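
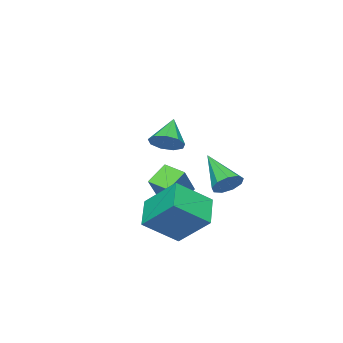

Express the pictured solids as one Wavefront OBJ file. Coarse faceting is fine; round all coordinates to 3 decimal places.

v 3.327 2.102 2.71
v 3.906 1.896 3.222
v 2.293 1.678 3.71
v 3.766 2.42 3.299
v 3.42 2.794 3.1
v 3.031 2.845 2.718
v 2.781 2.548 2.333
v 2.786 2.042 2.124
v 3.045 1.564 2.19
v 3.436 1.338 2.498
v 3.776 1.469 2.906
v -0.837 2.23 -0.966
v -0.136 2.184 -0.625
v -1.523 0.59 0.226
v -0.452 2.516 -0.351
v -0.947 2.713 -0.364
v -1.391 2.685 -0.659
v -1.575 2.443 -1.098
v -1.414 2.102 -1.475
v -0.983 1.82 -1.614
v -0.483 1.73 -1.449
v -0.149 1.874 -1.059
v -1.995 -2.57 -3.38
v -3.042 -2.427 -2.589
v -2.018 -1.434 -3.616
v -3.065 -1.291 -2.824
v -0.795 -2.229 -1.856
v -1.842 -2.086 -1.064
v -0.818 -1.093 -2.091
v -1.865 -0.95 -1.3
v 0.675 0.808 -2.89
v 0.477 2.39 -1.434
v 1.939 1.659 -3.643
v 1.741 3.242 -2.186
v 2.039 -0.142 -1.674
v 1.841 1.441 -0.217
v 3.303 0.71 -2.426
v 3.105 2.292 -0.97
f 2 1 4
f 2 4 3
f 4 1 5
f 4 5 3
f 5 1 6
f 5 6 3
f 6 1 7
f 6 7 3
f 7 1 8
f 7 8 3
f 8 1 9
f 8 9 3
f 9 1 10
f 9 10 3
f 10 1 11
f 10 11 3
f 11 1 2
f 11 2 3
f 13 12 15
f 13 15 14
f 15 12 16
f 15 16 14
f 16 12 17
f 16 17 14
f 17 12 18
f 17 18 14
f 18 12 19
f 18 19 14
f 19 12 20
f 19 20 14
f 20 12 21
f 20 21 14
f 21 12 22
f 21 22 14
f 22 12 13
f 22 13 14
f 24 26 23
f 27 24 23
f 23 26 25
f 25 27 23
f 24 30 26
f 28 24 27
f 28 30 24
f 26 30 25
f 29 27 25
f 25 30 29
f 29 28 27
f 30 28 29
f 32 34 31
f 35 32 31
f 31 34 33
f 33 35 31
f 32 38 34
f 36 32 35
f 36 38 32
f 34 38 33
f 37 35 33
f 33 38 37
f 37 36 35
f 38 36 37



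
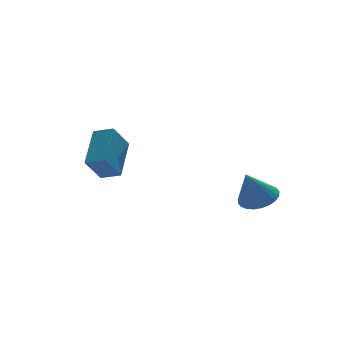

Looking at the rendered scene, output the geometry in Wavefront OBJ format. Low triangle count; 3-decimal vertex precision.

v 2.29 -2.537 -0.594
v 2.997 -2.192 -0.246
v 1.65 -2.663 0.834
v 2.813 -1.918 -0.305
v 2.549 -1.738 -0.408
v 2.245 -1.68 -0.539
v 1.949 -1.752 -0.678
v 1.704 -1.944 -0.805
v 1.549 -2.226 -0.899
v 1.506 -2.555 -0.947
v 1.583 -2.882 -0.941
v 1.768 -3.156 -0.883
v 2.032 -3.336 -0.78
v 2.335 -3.394 -0.649
v 2.632 -3.322 -0.51
v 2.876 -3.13 -0.383
v 3.032 -2.848 -0.289
v 3.074 -2.519 -0.241
v -2.915 0.467 1.197
v -1.952 1.871 2.208
v -3.526 1.092 0.911
v -2.563 2.496 1.921
v -2.137 0.724 0.099
v -1.174 2.128 1.109
v -2.748 1.349 -0.188
v -1.785 2.753 0.823
f 2 1 4
f 2 4 3
f 4 1 5
f 4 5 3
f 5 1 6
f 5 6 3
f 6 1 7
f 6 7 3
f 7 1 8
f 7 8 3
f 8 1 9
f 8 9 3
f 9 1 10
f 9 10 3
f 10 1 11
f 10 11 3
f 11 1 12
f 11 12 3
f 12 1 13
f 12 13 3
f 13 1 14
f 13 14 3
f 14 1 15
f 14 15 3
f 15 1 16
f 15 16 3
f 16 1 17
f 16 17 3
f 17 1 18
f 17 18 3
f 18 1 2
f 18 2 3
f 20 22 19
f 23 20 19
f 19 22 21
f 21 23 19
f 20 26 22
f 24 20 23
f 24 26 20
f 22 26 21
f 25 23 21
f 21 26 25
f 25 24 23
f 26 24 25



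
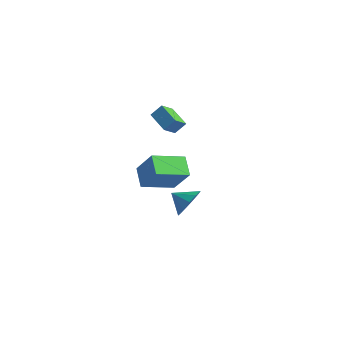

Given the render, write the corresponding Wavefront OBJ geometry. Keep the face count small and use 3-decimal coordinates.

v -4.171 0.214 -1.788
v -2.723 0.349 -0.219
v -3.845 2.304 -2.27
v -2.396 2.44 -0.701
v -3.084 -0.18 -2.759
v -1.635 -0.044 -1.19
v -2.757 1.911 -3.241
v -1.309 2.046 -1.672
v 3.675 -1.275 -1.037
v 4.31 -1.297 -0.201
v 2.845 -1.905 -0.423
v 3.98 -0.809 -0.147
v 3.553 -0.469 -0.376
v 3.165 -0.385 -0.814
v 2.939 -0.584 -1.324
v 2.946 -1.002 -1.742
v 3.186 -1.507 -1.937
v 3.58 -1.938 -1.846
v 4.005 -2.159 -1.498
v 4.325 -2.099 -1.004
v 4.439 -1.778 -0.521
v -5.012 2.481 1.503
v -4.78 1.581 2.053
v -4.662 3.028 2.251
v -4.429 2.127 2.8
v -3.511 2.453 0.82
v -3.278 1.552 1.369
v -3.16 2.999 1.567
v -2.928 2.099 2.117
f 2 4 1
f 5 2 1
f 1 4 3
f 3 5 1
f 2 8 4
f 6 2 5
f 6 8 2
f 4 8 3
f 7 5 3
f 3 8 7
f 7 6 5
f 8 6 7
f 10 9 12
f 10 12 11
f 12 9 13
f 12 13 11
f 13 9 14
f 13 14 11
f 14 9 15
f 14 15 11
f 15 9 16
f 15 16 11
f 16 9 17
f 16 17 11
f 17 9 18
f 17 18 11
f 18 9 19
f 18 19 11
f 19 9 20
f 19 20 11
f 20 9 21
f 20 21 11
f 21 9 10
f 21 10 11
f 23 25 22
f 26 23 22
f 22 25 24
f 24 26 22
f 23 29 25
f 27 23 26
f 27 29 23
f 25 29 24
f 28 26 24
f 24 29 28
f 28 27 26
f 29 27 28



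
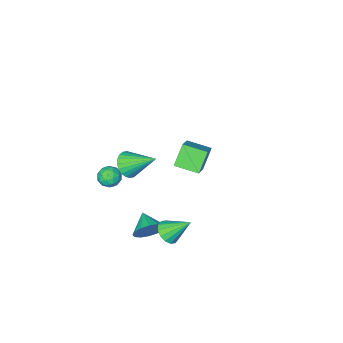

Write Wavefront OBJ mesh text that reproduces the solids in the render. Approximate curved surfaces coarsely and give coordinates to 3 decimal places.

v 1.778 -2.884 -2.631
v 2.489 -3.179 -2.844
v 1.291 -4.081 -2.596
v 2.002 -4.376 -2.809
v 1.906 -4.049 -2.086
v 2.207 -3.31 -2.108
v 1.573 -3.95 -3.332
v 1.874 -3.211 -3.354
v 2.363 -3.839 -3.277
v 2.568 -3.9 -2.508
v 1.212 -3.36 -2.932
v 1.417 -3.421 -2.163
v 2.176 -2.926 -2.741
v 1.604 -4.334 -2.699
v 1.547 -4.141 -2.275
v 1.965 -4.315 -2.4
v 2.01 -3.003 -2.308
v 2.428 -3.177 -2.433
v 2.085 -3.688 -1.988
v 1.352 -4.083 -3.007
v 1.77 -4.257 -3.132
v 1.815 -2.945 -3.04
v 2.233 -3.119 -3.165
v 1.695 -3.572 -3.452
v 2.52 -3.488 -3.121
v 2.234 -4.191 -3.1
v 1.982 -3.941 -3.407
v 2.159 -3.506 -3.42
v 2.641 -3.524 -2.668
v 2.354 -4.227 -2.647
v 2.298 -4.035 -2.223
v 2.475 -3.6 -2.235
v 2.566 -3.911 -2.923
v 1.426 -3.033 -2.793
v 1.139 -3.736 -2.772
v 1.305 -3.66 -3.205
v 1.482 -3.225 -3.217
v 1.546 -3.069 -2.34
v 1.26 -3.772 -2.319
v 1.621 -3.754 -2.02
v 1.798 -3.319 -2.033
v 1.214 -3.349 -2.517
v 2.479 3.365 -1.972
v 2.875 2.946 -1.375
v 1.621 4.355 -0.708
v 3.13 3.281 -1.463
v 3.21 3.638 -1.688
v 3.095 3.922 -1.989
v 2.815 4.057 -2.285
v 2.444 4.007 -2.498
v 2.084 3.785 -2.569
v 1.829 3.45 -2.48
v 1.749 3.093 -2.255
v 1.864 2.809 -1.954
v 2.144 2.674 -1.658
v 2.515 2.724 -1.446
v 2.571 1.599 -3.304
v 2.871 1.141 -4.165
v 2.229 0.381 -2.776
v 3.301 1.152 -3.859
v 3.536 1.283 -3.404
v 3.512 1.498 -2.923
v 3.237 1.74 -2.543
v 2.783 1.945 -2.368
v 2.272 2.056 -2.443
v 1.842 2.045 -2.748
v 1.607 1.914 -3.203
v 1.631 1.699 -3.684
v 1.906 1.457 -4.064
v 2.36 1.253 -4.24
v 3.594 1.071 3.137
v 4.364 1.535 3.094
v 2.746 2.589 4.383
v 4.19 1.665 2.818
v 3.926 1.704 2.59
v 3.611 1.647 2.446
v 3.293 1.502 2.406
v 3.022 1.292 2.478
v 2.837 1.048 2.65
v 2.768 0.807 2.896
v 2.824 0.606 3.179
v 2.998 0.476 3.455
v 3.262 0.437 3.683
v 3.577 0.494 3.827
v 3.895 0.639 3.867
v 4.166 0.85 3.795
v 4.351 1.094 3.623
v 4.42 1.335 3.377
v -4.406 -4.517 -3.28
v -3.244 -3.345 -2.133
v -5.373 -3.255 -3.589
v -4.212 -2.083 -2.442
v -3.488 -4.137 -4.598
v -2.327 -2.965 -3.451
v -4.456 -2.875 -4.907
v -3.294 -1.703 -3.76
f 1 38 17
f 38 12 41
f 17 41 6
f 38 41 17
f 1 17 13
f 17 6 18
f 13 18 2
f 17 18 13
f 1 13 22
f 13 2 23
f 22 23 8
f 13 23 22
f 1 22 34
f 22 8 37
f 34 37 11
f 22 37 34
f 1 34 38
f 34 11 42
f 38 42 12
f 34 42 38
f 2 18 29
f 18 6 32
f 29 32 10
f 18 32 29
f 6 41 19
f 41 12 40
f 19 40 5
f 41 40 19
f 12 42 39
f 42 11 35
f 39 35 3
f 42 35 39
f 11 37 36
f 37 8 24
f 36 24 7
f 37 24 36
f 8 23 28
f 23 2 25
f 28 25 9
f 23 25 28
f 4 30 16
f 30 10 31
f 16 31 5
f 30 31 16
f 4 16 14
f 16 5 15
f 14 15 3
f 16 15 14
f 4 14 21
f 14 3 20
f 21 20 7
f 14 20 21
f 4 21 26
f 21 7 27
f 26 27 9
f 21 27 26
f 4 26 30
f 26 9 33
f 30 33 10
f 26 33 30
f 5 31 19
f 31 10 32
f 19 32 6
f 31 32 19
f 3 15 39
f 15 5 40
f 39 40 12
f 15 40 39
f 7 20 36
f 20 3 35
f 36 35 11
f 20 35 36
f 9 27 28
f 27 7 24
f 28 24 8
f 27 24 28
f 10 33 29
f 33 9 25
f 29 25 2
f 33 25 29
f 44 43 46
f 44 46 45
f 46 43 47
f 46 47 45
f 47 43 48
f 47 48 45
f 48 43 49
f 48 49 45
f 49 43 50
f 49 50 45
f 50 43 51
f 50 51 45
f 51 43 52
f 51 52 45
f 52 43 53
f 52 53 45
f 53 43 54
f 53 54 45
f 54 43 55
f 54 55 45
f 55 43 56
f 55 56 45
f 56 43 44
f 56 44 45
f 58 57 60
f 58 60 59
f 60 57 61
f 60 61 59
f 61 57 62
f 61 62 59
f 62 57 63
f 62 63 59
f 63 57 64
f 63 64 59
f 64 57 65
f 64 65 59
f 65 57 66
f 65 66 59
f 66 57 67
f 66 67 59
f 67 57 68
f 67 68 59
f 68 57 69
f 68 69 59
f 69 57 70
f 69 70 59
f 70 57 58
f 70 58 59
f 72 71 74
f 72 74 73
f 74 71 75
f 74 75 73
f 75 71 76
f 75 76 73
f 76 71 77
f 76 77 73
f 77 71 78
f 77 78 73
f 78 71 79
f 78 79 73
f 79 71 80
f 79 80 73
f 80 71 81
f 80 81 73
f 81 71 82
f 81 82 73
f 82 71 83
f 82 83 73
f 83 71 84
f 83 84 73
f 84 71 85
f 84 85 73
f 85 71 86
f 85 86 73
f 86 71 87
f 86 87 73
f 87 71 88
f 87 88 73
f 88 71 72
f 88 72 73
f 90 92 89
f 93 90 89
f 89 92 91
f 91 93 89
f 90 96 92
f 94 90 93
f 94 96 90
f 92 96 91
f 95 93 91
f 91 96 95
f 95 94 93
f 96 94 95



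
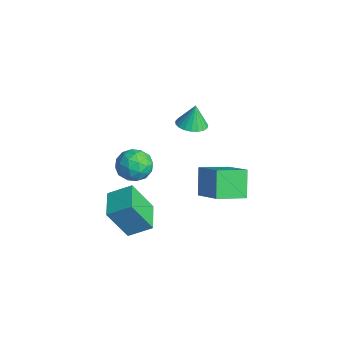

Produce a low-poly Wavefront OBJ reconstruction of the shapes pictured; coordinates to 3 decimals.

v -2.399 2.152 1.061
v -1.912 1.596 1.188
v -2.461 2.368 2.239
v -1.722 1.842 1.153
v -1.65 2.141 1.102
v -1.707 2.442 1.044
v -1.884 2.692 0.989
v -2.15 2.85 0.946
v -2.459 2.887 0.923
v -2.757 2.796 0.924
v -2.994 2.595 0.948
v -3.128 2.316 0.992
v -3.135 2.01 1.048
v -3.016 1.727 1.106
v -2.789 1.519 1.156
v -2.496 1.419 1.19
v -2.185 1.447 1.201
v -1.93 -0.646 0.208
v -1.139 -0.223 0.1
v -1.241 -1.937 0.2
v -0.45 -1.514 0.092
v -0.898 -1.441 0.874
v -1.324 -0.643 0.879
v -1.056 -1.517 -0.579
v -1.482 -0.719 -0.574
v -0.598 -0.761 -0.386
v -0.501 -0.714 0.511
v -1.879 -1.446 -0.211
v -1.782 -1.399 0.686
v -1.595 -0.321 0.154
v -0.785 -1.839 0.146
v -1.049 -1.796 0.605
v -0.583 -1.547 0.542
v -1.704 -0.568 0.612
v -1.239 -0.319 0.549
v -1.097 -1.035 1.004
v -1.141 -1.841 -0.249
v -0.676 -1.592 -0.312
v -1.797 -0.613 -0.242
v -1.331 -0.364 -0.305
v -1.283 -1.125 -0.704
v -0.812 -0.389 -0.195
v -0.407 -1.147 -0.199
v -0.763 -1.149 -0.594
v -1.014 -0.68 -0.591
v -0.755 -0.361 0.333
v -0.35 -1.12 0.328
v -0.613 -1.077 0.788
v -0.864 -0.608 0.791
v -0.437 -0.677 0.047
v -2.03 -1.04 -0.028
v -1.625 -1.799 -0.033
v -1.516 -1.552 -0.491
v -1.767 -1.083 -0.488
v -1.973 -1.013 0.499
v -1.568 -1.771 0.495
v -1.366 -1.48 0.891
v -1.617 -1.011 0.894
v -1.943 -1.483 0.253
v -3.186 2.82 -4.944
v -4.034 3.195 -3.677
v -3.122 4.335 -5.35
v -3.97 4.71 -4.083
v -1.53 3.03 -3.897
v -2.378 3.405 -2.63
v -1.466 4.545 -4.303
v -2.314 4.92 -3.036
v -2.829 -0.777 -4.843
v -3.039 -1.71 -3.167
v -2.352 0.253 -4.21
v -2.562 -0.68 -2.534
v -1.378 -1.36 -4.986
v -1.588 -2.293 -3.31
v -0.901 -0.33 -4.353
v -1.111 -1.263 -2.677
f 2 1 4
f 2 4 3
f 4 1 5
f 4 5 3
f 5 1 6
f 5 6 3
f 6 1 7
f 6 7 3
f 7 1 8
f 7 8 3
f 8 1 9
f 8 9 3
f 9 1 10
f 9 10 3
f 10 1 11
f 10 11 3
f 11 1 12
f 11 12 3
f 12 1 13
f 12 13 3
f 13 1 14
f 13 14 3
f 14 1 15
f 14 15 3
f 15 1 16
f 15 16 3
f 16 1 17
f 16 17 3
f 17 1 2
f 17 2 3
f 18 55 34
f 55 29 58
f 34 58 23
f 55 58 34
f 18 34 30
f 34 23 35
f 30 35 19
f 34 35 30
f 18 30 39
f 30 19 40
f 39 40 25
f 30 40 39
f 18 39 51
f 39 25 54
f 51 54 28
f 39 54 51
f 18 51 55
f 51 28 59
f 55 59 29
f 51 59 55
f 19 35 46
f 35 23 49
f 46 49 27
f 35 49 46
f 23 58 36
f 58 29 57
f 36 57 22
f 58 57 36
f 29 59 56
f 59 28 52
f 56 52 20
f 59 52 56
f 28 54 53
f 54 25 41
f 53 41 24
f 54 41 53
f 25 40 45
f 40 19 42
f 45 42 26
f 40 42 45
f 21 47 33
f 47 27 48
f 33 48 22
f 47 48 33
f 21 33 31
f 33 22 32
f 31 32 20
f 33 32 31
f 21 31 38
f 31 20 37
f 38 37 24
f 31 37 38
f 21 38 43
f 38 24 44
f 43 44 26
f 38 44 43
f 21 43 47
f 43 26 50
f 47 50 27
f 43 50 47
f 22 48 36
f 48 27 49
f 36 49 23
f 48 49 36
f 20 32 56
f 32 22 57
f 56 57 29
f 32 57 56
f 24 37 53
f 37 20 52
f 53 52 28
f 37 52 53
f 26 44 45
f 44 24 41
f 45 41 25
f 44 41 45
f 27 50 46
f 50 26 42
f 46 42 19
f 50 42 46
f 61 63 60
f 64 61 60
f 60 63 62
f 62 64 60
f 61 67 63
f 65 61 64
f 65 67 61
f 63 67 62
f 66 64 62
f 62 67 66
f 66 65 64
f 67 65 66
f 69 71 68
f 72 69 68
f 68 71 70
f 70 72 68
f 69 75 71
f 73 69 72
f 73 75 69
f 71 75 70
f 74 72 70
f 70 75 74
f 74 73 72
f 75 73 74



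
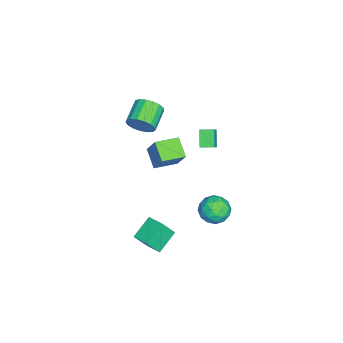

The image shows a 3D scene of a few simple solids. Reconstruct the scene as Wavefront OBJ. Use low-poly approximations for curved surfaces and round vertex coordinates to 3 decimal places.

v 4.262 -1.995 -2.88
v 3.022 -1.313 -2.033
v 3.732 -1.289 -4.226
v 2.492 -0.606 -3.379
v 4.908 -1.094 -2.661
v 3.668 -0.411 -1.814
v 4.378 -0.387 -4.007
v 3.138 0.295 -3.16
v -0.713 1.192 3.495
v -0.03 1.159 4.14
v -0.777 2.062 3.608
v -0.094 2.029 4.253
v 0.134 1.371 2.607
v 0.817 1.338 3.252
v 0.07 2.241 2.72
v 0.753 2.208 3.365
v -4.178 -0.978 -3.697
v -5.282 -1.645 -2.893
v -3.459 -0.299 -2.145
v -4.564 -0.966 -1.341
v -3.256 -2.314 -3.539
v -4.361 -2.981 -2.735
v -2.538 -1.635 -1.987
v -3.642 -2.302 -1.183
v -2.511 -2.968 1.457
v -2.129 -2.636 2.296
v -3.667 -2.4 2.902
v -4.049 -2.732 2.063
v -2.174 -2.25 2.032
v -3.712 -2.014 2.639
v -2.296 -2.029 1.637
v -3.834 -1.793 2.244
v -2.467 -2.023 1.201
v -4.005 -1.787 1.807
v -2.648 -2.234 0.823
v -4.186 -1.998 1.429
v -2.798 -2.612 0.59
v -4.336 -2.376 1.196
v -2.882 -3.072 0.556
v -4.42 -2.837 1.162
v -2.881 -3.509 0.728
v -4.419 -3.273 1.335
v -2.795 -3.821 1.067
v -4.333 -3.585 1.674
v -2.644 -3.938 1.496
v -4.182 -3.702 2.102
v -2.463 -3.833 1.915
v -4.001 -3.597 2.522
v -2.292 -3.529 2.23
v -3.83 -3.293 2.836
v -2.172 -3.097 2.367
v -3.71 -2.861 2.974
v 0.654 3.083 -2.143
v 1.672 3.366 -2.331
v 1.128 1.414 -2.089
v 2.146 1.697 -2.277
v 1.685 1.942 -1.339
v 1.392 2.973 -1.373
v 1.408 1.807 -3.047
v 1.115 2.838 -3.081
v 2.137 2.577 -2.89
v 2.309 2.66 -1.834
v 0.491 2.12 -2.586
v 0.663 2.203 -1.53
v 1.122 3.371 -2.242
v 1.678 1.409 -2.178
v 1.408 1.553 -1.627
v 2.006 1.719 -1.737
v 0.957 3.14 -1.679
v 1.555 3.306 -1.789
v 1.563 2.469 -1.206
v 1.245 1.474 -2.631
v 1.843 1.64 -2.741
v 0.794 3.061 -2.683
v 1.392 3.227 -2.793
v 1.237 2.311 -3.214
v 1.993 3.073 -2.681
v 2.272 2.093 -2.649
v 1.838 2.157 -3.101
v 1.666 2.763 -3.121
v 2.094 3.122 -2.06
v 2.372 2.142 -2.028
v 2.102 2.285 -1.477
v 1.93 2.892 -1.497
v 2.368 2.659 -2.389
v 0.428 2.638 -2.392
v 0.706 1.658 -2.36
v 0.87 1.888 -2.923
v 0.698 2.495 -2.943
v 0.528 2.687 -1.771
v 0.807 1.707 -1.739
v 1.134 2.017 -1.299
v 0.962 2.623 -1.319
v 0.432 2.121 -2.031
f 2 4 1
f 5 2 1
f 1 4 3
f 3 5 1
f 2 8 4
f 6 2 5
f 6 8 2
f 4 8 3
f 7 5 3
f 3 8 7
f 7 6 5
f 8 6 7
f 10 12 9
f 13 10 9
f 9 12 11
f 11 13 9
f 10 16 12
f 14 10 13
f 14 16 10
f 12 16 11
f 15 13 11
f 11 16 15
f 15 14 13
f 16 14 15
f 18 20 17
f 21 18 17
f 17 20 19
f 19 21 17
f 18 24 20
f 22 18 21
f 22 24 18
f 20 24 19
f 23 21 19
f 19 24 23
f 23 22 21
f 24 22 23
f 26 25 29
f 26 29 27
f 27 29 30
f 27 30 28
f 29 25 31
f 29 31 30
f 30 31 32
f 30 32 28
f 31 25 33
f 31 33 32
f 32 33 34
f 32 34 28
f 33 25 35
f 33 35 34
f 34 35 36
f 34 36 28
f 35 25 37
f 35 37 36
f 36 37 38
f 36 38 28
f 37 25 39
f 37 39 38
f 38 39 40
f 38 40 28
f 39 25 41
f 39 41 40
f 40 41 42
f 40 42 28
f 41 25 43
f 41 43 42
f 42 43 44
f 42 44 28
f 43 25 45
f 43 45 44
f 44 45 46
f 44 46 28
f 45 25 47
f 45 47 46
f 46 47 48
f 46 48 28
f 47 25 49
f 47 49 48
f 48 49 50
f 48 50 28
f 49 25 51
f 49 51 50
f 50 51 52
f 50 52 28
f 51 25 26
f 51 26 52
f 52 26 27
f 52 27 28
f 53 90 69
f 90 64 93
f 69 93 58
f 90 93 69
f 53 69 65
f 69 58 70
f 65 70 54
f 69 70 65
f 53 65 74
f 65 54 75
f 74 75 60
f 65 75 74
f 53 74 86
f 74 60 89
f 86 89 63
f 74 89 86
f 53 86 90
f 86 63 94
f 90 94 64
f 86 94 90
f 54 70 81
f 70 58 84
f 81 84 62
f 70 84 81
f 58 93 71
f 93 64 92
f 71 92 57
f 93 92 71
f 64 94 91
f 94 63 87
f 91 87 55
f 94 87 91
f 63 89 88
f 89 60 76
f 88 76 59
f 89 76 88
f 60 75 80
f 75 54 77
f 80 77 61
f 75 77 80
f 56 82 68
f 82 62 83
f 68 83 57
f 82 83 68
f 56 68 66
f 68 57 67
f 66 67 55
f 68 67 66
f 56 66 73
f 66 55 72
f 73 72 59
f 66 72 73
f 56 73 78
f 73 59 79
f 78 79 61
f 73 79 78
f 56 78 82
f 78 61 85
f 82 85 62
f 78 85 82
f 57 83 71
f 83 62 84
f 71 84 58
f 83 84 71
f 55 67 91
f 67 57 92
f 91 92 64
f 67 92 91
f 59 72 88
f 72 55 87
f 88 87 63
f 72 87 88
f 61 79 80
f 79 59 76
f 80 76 60
f 79 76 80
f 62 85 81
f 85 61 77
f 81 77 54
f 85 77 81



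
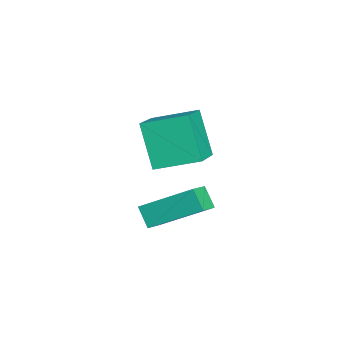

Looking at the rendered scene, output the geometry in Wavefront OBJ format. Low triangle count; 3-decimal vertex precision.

v 0.516 -2.234 1.408
v -0.326 -2.625 2.916
v 0.677 -0.747 1.884
v -0.165 -1.138 3.392
v 1.905 -2.602 2.088
v 1.063 -2.993 3.596
v 2.066 -1.115 2.564
v 1.224 -1.506 4.072
v 0.59 -2.681 -0.465
v 0.91 -0.994 0.58
v 1.096 -2.386 -1.095
v 1.416 -0.699 -0.05
v 1.304 -3.061 -0.07
v 1.624 -1.374 0.975
v 1.81 -2.766 -0.7
v 2.13 -1.079 0.345
f 2 4 1
f 5 2 1
f 1 4 3
f 3 5 1
f 2 8 4
f 6 2 5
f 6 8 2
f 4 8 3
f 7 5 3
f 3 8 7
f 7 6 5
f 8 6 7
f 10 12 9
f 13 10 9
f 9 12 11
f 11 13 9
f 10 16 12
f 14 10 13
f 14 16 10
f 12 16 11
f 15 13 11
f 11 16 15
f 15 14 13
f 16 14 15



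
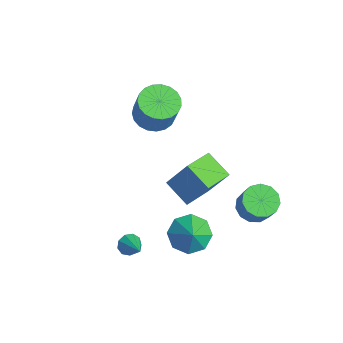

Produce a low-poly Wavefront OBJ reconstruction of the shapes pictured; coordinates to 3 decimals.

v -0.866 -0.49 -0.547
v -0.308 0.268 0.94
v -1.634 0.927 -0.982
v -1.077 1.686 0.505
v 0.337 -0.046 -1.225
v 0.894 0.713 0.262
v -0.432 1.372 -1.66
v 0.126 2.13 -0.173
v 1.4 -3.285 -1.537
v 1.689 -3.394 -2.004
v 2.5 -3.255 -0.863
v 1.651 -3.016 -1.959
v 1.496 -2.763 -1.716
v 1.295 -2.755 -1.39
v 1.144 -2.995 -1.132
v 1.113 -3.37 -1.064
v 1.216 -3.706 -1.217
v 1.405 -3.845 -1.52
v 1.592 -3.722 -1.83
v 1.847 2.5 -0.985
v 2.576 2.433 -1.418
v 3.301 2.374 -0.187
v 2.573 2.44 0.245
v 2.501 2.901 -1.351
v 3.226 2.842 -0.12
v 2.218 3.242 -1.168
v 2.944 3.183 0.062
v 1.818 3.347 -0.927
v 2.543 3.288 0.303
v 1.427 3.183 -0.705
v 2.152 3.124 0.526
v 1.169 2.802 -0.571
v 1.895 2.743 0.66
v 1.127 2.325 -0.569
v 1.852 2.266 0.662
v 1.313 1.903 -0.699
v 2.039 1.844 0.532
v 1.669 1.671 -0.92
v 2.395 1.612 0.311
v 2.082 1.702 -1.162
v 2.807 1.643 0.069
v 2.42 1.986 -1.347
v 3.145 1.927 -0.117
v -3.106 -0.057 2.275
v -2.604 0.757 2.061
v -1.993 0.772 3.551
v -2.494 -0.043 3.765
v -2.955 0.908 2.204
v -2.344 0.923 3.693
v -3.331 0.892 2.358
v -2.72 0.907 3.848
v -3.669 0.713 2.499
v -3.058 0.727 3.988
v -3.909 0.399 2.6
v -3.298 0.414 4.09
v -4.01 0.007 2.646
v -3.399 0.022 4.135
v -3.955 -0.396 2.627
v -3.344 -0.381 4.117
v -3.753 -0.741 2.548
v -3.142 -0.726 4.037
v -3.439 -0.967 2.421
v -2.828 -0.952 3.911
v -3.067 -1.037 2.269
v -2.456 -1.022 3.759
v -2.702 -0.937 2.119
v -2.091 -0.922 3.608
v -2.407 -0.685 1.995
v -1.796 -0.67 3.484
v -2.232 -0.324 1.92
v -1.621 -0.309 3.409
v -2.209 0.082 1.906
v -1.598 0.097 3.395
v -2.34 0.465 1.956
v -1.729 0.48 3.446
v 2.363 -0.87 -0.895
v 3.086 -0.489 -1.454
v 3.137 -1.09 -0.045
v 2.753 0.032 -1.016
v 2.192 0.024 -0.508
v 1.731 -0.507 -0.226
v 1.641 -1.251 -0.336
v 1.974 -1.772 -0.774
v 2.535 -1.765 -1.283
v 2.996 -1.233 -1.564
f 2 4 1
f 5 2 1
f 1 4 3
f 3 5 1
f 2 8 4
f 6 2 5
f 6 8 2
f 4 8 3
f 7 5 3
f 3 8 7
f 7 6 5
f 8 6 7
f 10 9 12
f 10 12 11
f 12 9 13
f 12 13 11
f 13 9 14
f 13 14 11
f 14 9 15
f 14 15 11
f 15 9 16
f 15 16 11
f 16 9 17
f 16 17 11
f 17 9 18
f 17 18 11
f 18 9 19
f 18 19 11
f 19 9 10
f 19 10 11
f 21 20 24
f 21 24 22
f 22 24 25
f 22 25 23
f 24 20 26
f 24 26 25
f 25 26 27
f 25 27 23
f 26 20 28
f 26 28 27
f 27 28 29
f 27 29 23
f 28 20 30
f 28 30 29
f 29 30 31
f 29 31 23
f 30 20 32
f 30 32 31
f 31 32 33
f 31 33 23
f 32 20 34
f 32 34 33
f 33 34 35
f 33 35 23
f 34 20 36
f 34 36 35
f 35 36 37
f 35 37 23
f 36 20 38
f 36 38 37
f 37 38 39
f 37 39 23
f 38 20 40
f 38 40 39
f 39 40 41
f 39 41 23
f 40 20 42
f 40 42 41
f 41 42 43
f 41 43 23
f 42 20 21
f 42 21 43
f 43 21 22
f 43 22 23
f 45 44 48
f 45 48 46
f 46 48 49
f 46 49 47
f 48 44 50
f 48 50 49
f 49 50 51
f 49 51 47
f 50 44 52
f 50 52 51
f 51 52 53
f 51 53 47
f 52 44 54
f 52 54 53
f 53 54 55
f 53 55 47
f 54 44 56
f 54 56 55
f 55 56 57
f 55 57 47
f 56 44 58
f 56 58 57
f 57 58 59
f 57 59 47
f 58 44 60
f 58 60 59
f 59 60 61
f 59 61 47
f 60 44 62
f 60 62 61
f 61 62 63
f 61 63 47
f 62 44 64
f 62 64 63
f 63 64 65
f 63 65 47
f 64 44 66
f 64 66 65
f 65 66 67
f 65 67 47
f 66 44 68
f 66 68 67
f 67 68 69
f 67 69 47
f 68 44 70
f 68 70 69
f 69 70 71
f 69 71 47
f 70 44 72
f 70 72 71
f 71 72 73
f 71 73 47
f 72 44 74
f 72 74 73
f 73 74 75
f 73 75 47
f 74 44 45
f 74 45 75
f 75 45 46
f 75 46 47
f 77 76 79
f 77 79 78
f 79 76 80
f 79 80 78
f 80 76 81
f 80 81 78
f 81 76 82
f 81 82 78
f 82 76 83
f 82 83 78
f 83 76 84
f 83 84 78
f 84 76 85
f 84 85 78
f 85 76 77
f 85 77 78



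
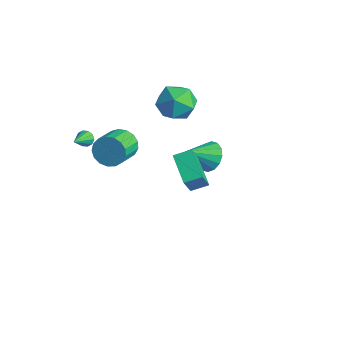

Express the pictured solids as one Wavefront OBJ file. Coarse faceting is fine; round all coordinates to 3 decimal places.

v 1.17 0.277 0.979
v 1.692 -0.481 2.431
v 1.541 1.119 1.285
v 2.063 0.361 2.738
v 2.697 -0.121 0.222
v 3.219 -0.879 1.675
v 3.068 0.721 0.529
v 3.59 -0.037 1.981
v -3.564 3.5 2.093
v -2.5 3.845 1.581
v -3 1.595 1.979
v -1.936 1.94 1.467
v -2.163 2.199 2.648
v -2.511 3.377 2.718
v -2.989 2.063 0.842
v -3.337 3.241 0.912
v -2.145 2.957 0.807
v -1.634 3.042 1.923
v -3.866 2.398 1.637
v -3.355 2.483 2.753
v -2.534 4.703 -3.557
v -1.748 4.954 -3.028
v -2.746 3.277 -2.563
v -2.14 5.176 -2.794
v -2.638 5.27 -2.764
v -3.108 5.213 -2.947
v -3.424 5.018 -3.293
v -3.501 4.74 -3.71
v -3.32 4.451 -4.085
v -2.928 4.23 -4.319
v -2.43 4.135 -4.349
v -1.96 4.193 -4.166
v -1.644 4.387 -3.82
v -1.567 4.666 -3.403
v -3.718 -2.178 0.563
v -3.273 -2.038 0.384
v -3.142 -3.182 1.217
v -3.318 -1.891 0.652
v -3.517 -1.853 0.886
v -3.792 -1.939 0.996
v -4.039 -2.116 0.942
v -4.164 -2.317 0.742
v -4.118 -2.464 0.475
v -3.919 -2.502 0.241
v -3.644 -2.416 0.13
v -3.397 -2.239 0.185
v -1.66 -1.306 1.234
v -1.345 -0.777 1.918
v -0.566 -2.005 2.51
v -0.88 -2.534 1.826
v -1.723 -0.94 2.076
v -0.943 -2.168 2.668
v -2.085 -1.187 2.041
v -1.306 -2.415 2.633
v -2.351 -1.462 1.821
v -1.571 -2.689 2.413
v -2.458 -1.7 1.467
v -1.678 -2.928 2.059
v -2.382 -1.849 1.059
v -1.602 -3.076 1.651
v -2.14 -1.873 0.692
v -1.361 -3.101 1.284
v -1.789 -1.767 0.448
v -1.01 -2.995 1.04
v -1.408 -1.556 0.385
v -0.629 -2.783 0.977
v -1.085 -1.287 0.516
v -0.305 -2.515 1.108
v -0.893 -1.023 0.812
v -0.114 -2.251 1.404
v -0.877 -0.824 1.204
v -0.098 -2.051 1.796
v -1.04 -0.735 1.603
v -0.261 -1.963 2.195
f 2 4 1
f 5 2 1
f 1 4 3
f 3 5 1
f 2 8 4
f 6 2 5
f 6 8 2
f 4 8 3
f 7 5 3
f 3 8 7
f 7 6 5
f 8 6 7
f 9 20 14
f 9 14 10
f 9 10 16
f 9 16 19
f 9 19 20
f 10 14 18
f 14 20 13
f 20 19 11
f 19 16 15
f 16 10 17
f 12 18 13
f 12 13 11
f 12 11 15
f 12 15 17
f 12 17 18
f 13 18 14
f 11 13 20
f 15 11 19
f 17 15 16
f 18 17 10
f 22 21 24
f 22 24 23
f 24 21 25
f 24 25 23
f 25 21 26
f 25 26 23
f 26 21 27
f 26 27 23
f 27 21 28
f 27 28 23
f 28 21 29
f 28 29 23
f 29 21 30
f 29 30 23
f 30 21 31
f 30 31 23
f 31 21 32
f 31 32 23
f 32 21 33
f 32 33 23
f 33 21 34
f 33 34 23
f 34 21 22
f 34 22 23
f 36 35 38
f 36 38 37
f 38 35 39
f 38 39 37
f 39 35 40
f 39 40 37
f 40 35 41
f 40 41 37
f 41 35 42
f 41 42 37
f 42 35 43
f 42 43 37
f 43 35 44
f 43 44 37
f 44 35 45
f 44 45 37
f 45 35 46
f 45 46 37
f 46 35 36
f 46 36 37
f 48 47 51
f 48 51 49
f 49 51 52
f 49 52 50
f 51 47 53
f 51 53 52
f 52 53 54
f 52 54 50
f 53 47 55
f 53 55 54
f 54 55 56
f 54 56 50
f 55 47 57
f 55 57 56
f 56 57 58
f 56 58 50
f 57 47 59
f 57 59 58
f 58 59 60
f 58 60 50
f 59 47 61
f 59 61 60
f 60 61 62
f 60 62 50
f 61 47 63
f 61 63 62
f 62 63 64
f 62 64 50
f 63 47 65
f 63 65 64
f 64 65 66
f 64 66 50
f 65 47 67
f 65 67 66
f 66 67 68
f 66 68 50
f 67 47 69
f 67 69 68
f 68 69 70
f 68 70 50
f 69 47 71
f 69 71 70
f 70 71 72
f 70 72 50
f 71 47 73
f 71 73 72
f 72 73 74
f 72 74 50
f 73 47 48
f 73 48 74
f 74 48 49
f 74 49 50



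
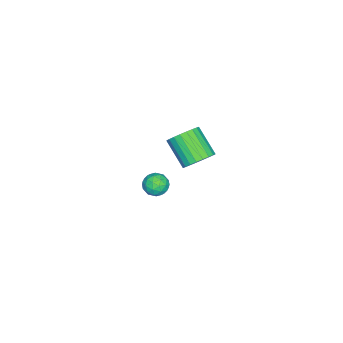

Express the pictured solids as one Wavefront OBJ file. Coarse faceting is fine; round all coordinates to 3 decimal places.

v -0.483 -2.385 -3.65
v 0.12 -2.27 -3.465
v -0.58 -3.09 -2.895
v 0.023 -2.975 -2.71
v -0.43 -2.529 -2.624
v -0.37 -2.093 -3.09
v -0.09 -3.267 -3.27
v -0.03 -2.831 -3.736
v 0.363 -2.815 -3.23
v 0.153 -2.359 -2.831
v -0.613 -3.001 -3.529
v -0.823 -2.545 -3.13
v -0.173 -2.265 -3.624
v -0.287 -3.095 -2.736
v -0.553 -2.833 -2.686
v -0.199 -2.765 -2.577
v -0.461 -2.162 -3.404
v -0.106 -2.094 -3.295
v -0.43 -2.246 -2.8
v -0.354 -3.266 -3.065
v 0.001 -3.198 -2.956
v -0.261 -2.595 -3.783
v 0.093 -2.527 -3.674
v -0.03 -3.114 -3.56
v 0.324 -2.518 -3.377
v 0.267 -2.933 -2.933
v 0.201 -3.104 -3.262
v 0.236 -2.848 -3.536
v 0.201 -2.25 -3.142
v 0.144 -2.665 -2.698
v -0.122 -2.402 -2.648
v -0.087 -2.146 -2.922
v 0.344 -2.57 -3.004
v -0.604 -2.695 -3.662
v -0.661 -3.11 -3.218
v -0.373 -3.214 -3.438
v -0.338 -2.958 -3.712
v -0.727 -2.427 -3.427
v -0.784 -2.842 -2.983
v -0.696 -2.512 -2.824
v -0.661 -2.256 -3.098
v -0.804 -2.79 -3.356
v 2.342 0.323 1.728
v 2.916 0.425 2.2
v 2.311 -0.54 3.144
v 1.738 -0.643 2.672
v 2.729 0.632 2.291
v 2.125 -0.334 3.236
v 2.484 0.791 2.297
v 1.879 -0.175 3.241
v 2.217 0.879 2.216
v 1.612 -0.087 3.16
v 1.969 0.882 2.06
v 1.364 -0.084 3.005
v 1.778 0.8 1.854
v 1.173 -0.166 2.799
v 1.673 0.646 1.629
v 1.068 -0.32 2.573
v 1.669 0.442 1.419
v 1.065 -0.524 2.363
v 1.769 0.22 1.256
v 1.164 -0.745 2.2
v 1.955 0.014 1.164
v 1.351 -0.952 2.109
v 2.201 -0.145 1.159
v 1.596 -1.111 2.103
v 2.468 -0.233 1.24
v 1.863 -1.199 2.184
v 2.716 -0.236 1.395
v 2.111 -1.202 2.34
v 2.907 -0.154 1.601
v 2.302 -1.12 2.546
v 3.012 0 1.827
v 2.407 -0.966 2.771
v 3.015 0.204 2.037
v 2.411 -0.762 2.981
f 1 38 17
f 38 12 41
f 17 41 6
f 38 41 17
f 1 17 13
f 17 6 18
f 13 18 2
f 17 18 13
f 1 13 22
f 13 2 23
f 22 23 8
f 13 23 22
f 1 22 34
f 22 8 37
f 34 37 11
f 22 37 34
f 1 34 38
f 34 11 42
f 38 42 12
f 34 42 38
f 2 18 29
f 18 6 32
f 29 32 10
f 18 32 29
f 6 41 19
f 41 12 40
f 19 40 5
f 41 40 19
f 12 42 39
f 42 11 35
f 39 35 3
f 42 35 39
f 11 37 36
f 37 8 24
f 36 24 7
f 37 24 36
f 8 23 28
f 23 2 25
f 28 25 9
f 23 25 28
f 4 30 16
f 30 10 31
f 16 31 5
f 30 31 16
f 4 16 14
f 16 5 15
f 14 15 3
f 16 15 14
f 4 14 21
f 14 3 20
f 21 20 7
f 14 20 21
f 4 21 26
f 21 7 27
f 26 27 9
f 21 27 26
f 4 26 30
f 26 9 33
f 30 33 10
f 26 33 30
f 5 31 19
f 31 10 32
f 19 32 6
f 31 32 19
f 3 15 39
f 15 5 40
f 39 40 12
f 15 40 39
f 7 20 36
f 20 3 35
f 36 35 11
f 20 35 36
f 9 27 28
f 27 7 24
f 28 24 8
f 27 24 28
f 10 33 29
f 33 9 25
f 29 25 2
f 33 25 29
f 44 43 47
f 44 47 45
f 45 47 48
f 45 48 46
f 47 43 49
f 47 49 48
f 48 49 50
f 48 50 46
f 49 43 51
f 49 51 50
f 50 51 52
f 50 52 46
f 51 43 53
f 51 53 52
f 52 53 54
f 52 54 46
f 53 43 55
f 53 55 54
f 54 55 56
f 54 56 46
f 55 43 57
f 55 57 56
f 56 57 58
f 56 58 46
f 57 43 59
f 57 59 58
f 58 59 60
f 58 60 46
f 59 43 61
f 59 61 60
f 60 61 62
f 60 62 46
f 61 43 63
f 61 63 62
f 62 63 64
f 62 64 46
f 63 43 65
f 63 65 64
f 64 65 66
f 64 66 46
f 65 43 67
f 65 67 66
f 66 67 68
f 66 68 46
f 67 43 69
f 67 69 68
f 68 69 70
f 68 70 46
f 69 43 71
f 69 71 70
f 70 71 72
f 70 72 46
f 71 43 73
f 71 73 72
f 72 73 74
f 72 74 46
f 73 43 75
f 73 75 74
f 74 75 76
f 74 76 46
f 75 43 44
f 75 44 76
f 76 44 45
f 76 45 46



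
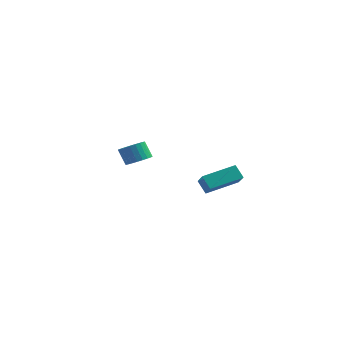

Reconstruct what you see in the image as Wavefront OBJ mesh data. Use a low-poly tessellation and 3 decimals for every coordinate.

v 2.543 -1.922 3.036
v 3.203 -2.557 3.664
v 2.034 -1.813 3.682
v 2.694 -2.447 4.31
v 3.446 -0.513 3.51
v 4.106 -1.147 4.138
v 2.937 -0.403 4.156
v 3.597 -1.038 4.784
v -2.749 0.255 3.445
v -2.209 0.628 3.715
v -2.67 0.638 4.625
v -3.211 0.265 4.355
v -2.376 0.831 3.628
v -2.838 0.841 4.538
v -2.601 0.946 3.513
v -3.062 0.956 4.423
v -2.847 0.956 3.388
v -3.309 0.966 4.298
v -3.079 0.859 3.271
v -3.541 0.869 4.181
v -3.261 0.67 3.181
v -3.722 0.68 4.091
v -3.365 0.418 3.131
v -3.826 0.428 4.041
v -3.375 0.142 3.129
v -3.836 0.152 4.039
v -3.29 -0.118 3.175
v -3.751 -0.108 4.085
v -3.122 -0.321 3.262
v -3.584 -0.311 4.172
v -2.898 -0.436 3.377
v -3.359 -0.426 4.287
v -2.651 -0.446 3.502
v -3.113 -0.436 4.412
v -2.419 -0.349 3.619
v -2.881 -0.339 4.529
v -2.238 -0.16 3.709
v -2.699 -0.15 4.619
v -2.134 0.092 3.759
v -2.595 0.102 4.669
v -2.124 0.368 3.761
v -2.585 0.378 4.671
f 2 4 1
f 5 2 1
f 1 4 3
f 3 5 1
f 2 8 4
f 6 2 5
f 6 8 2
f 4 8 3
f 7 5 3
f 3 8 7
f 7 6 5
f 8 6 7
f 10 9 13
f 10 13 11
f 11 13 14
f 11 14 12
f 13 9 15
f 13 15 14
f 14 15 16
f 14 16 12
f 15 9 17
f 15 17 16
f 16 17 18
f 16 18 12
f 17 9 19
f 17 19 18
f 18 19 20
f 18 20 12
f 19 9 21
f 19 21 20
f 20 21 22
f 20 22 12
f 21 9 23
f 21 23 22
f 22 23 24
f 22 24 12
f 23 9 25
f 23 25 24
f 24 25 26
f 24 26 12
f 25 9 27
f 25 27 26
f 26 27 28
f 26 28 12
f 27 9 29
f 27 29 28
f 28 29 30
f 28 30 12
f 29 9 31
f 29 31 30
f 30 31 32
f 30 32 12
f 31 9 33
f 31 33 32
f 32 33 34
f 32 34 12
f 33 9 35
f 33 35 34
f 34 35 36
f 34 36 12
f 35 9 37
f 35 37 36
f 36 37 38
f 36 38 12
f 37 9 39
f 37 39 38
f 38 39 40
f 38 40 12
f 39 9 41
f 39 41 40
f 40 41 42
f 40 42 12
f 41 9 10
f 41 10 42
f 42 10 11
f 42 11 12



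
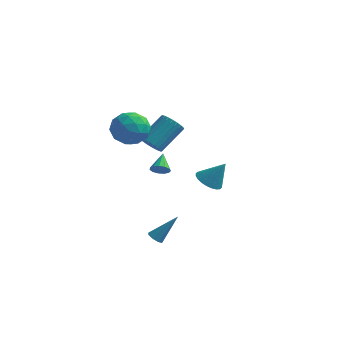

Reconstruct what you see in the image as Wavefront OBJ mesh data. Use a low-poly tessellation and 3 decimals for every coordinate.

v -0.689 -2.914 -4.135
v -0.243 -2.975 -4.396
v 0.309 -2.086 -2.625
v -0.418 -2.626 -4.472
v -0.751 -2.445 -4.351
v -1.048 -2.539 -4.103
v -1.134 -2.853 -3.874
v -0.96 -3.203 -3.797
v -0.627 -3.383 -3.919
v -0.33 -3.289 -4.167
v -2.891 -1.552 4.645
v -1.878 -1.299 4.035
v -3.122 -3.181 3.585
v -2.109 -2.928 2.975
v -2.05 -3.245 4.14
v -1.907 -2.239 4.795
v -3.093 -2.241 2.825
v -2.95 -1.235 3.48
v -2.003 -1.725 2.91
v -1.358 -2.345 3.723
v -3.642 -2.135 3.897
v -2.997 -2.755 4.71
v -2.364 -1.283 4.433
v -2.636 -3.197 3.187
v -2.601 -3.384 3.872
v -2.006 -3.235 3.513
v -2.381 -1.835 4.88
v -1.786 -1.686 4.521
v -1.887 -2.83 4.583
v -3.214 -2.794 3.099
v -2.619 -2.645 2.74
v -2.994 -1.245 4.107
v -2.399 -1.096 3.748
v -3.113 -1.65 3.037
v -1.842 -1.384 3.413
v -1.978 -2.341 2.79
v -2.557 -1.938 2.702
v -2.473 -1.346 3.087
v -1.463 -1.749 3.891
v -1.599 -2.706 3.268
v -1.564 -2.893 3.953
v -1.48 -2.301 4.338
v -1.537 -1.999 3.23
v -3.401 -1.774 4.352
v -3.537 -2.731 3.729
v -3.52 -2.179 3.282
v -3.436 -1.587 3.667
v -3.022 -2.139 4.83
v -3.158 -3.096 4.207
v -2.527 -3.134 4.533
v -2.443 -2.542 4.918
v -3.463 -2.481 4.39
v -2.566 1.675 -1.397
v -1.991 1.896 -1.467
v -2.874 2.725 -0.623
v -2.18 2.031 -1.727
v -2.492 2.054 -1.882
v -2.828 1.956 -1.883
v -3.08 1.769 -1.73
v -3.169 1.553 -1.471
v -3.066 1.374 -1.188
v -2.805 1.292 -0.972
v -2.467 1.331 -0.89
v -2.161 1.479 -0.97
v -1.983 1.69 -1.184
v -2.759 0.833 1.031
v -2.046 0.828 0.648
v -1.327 2.282 1.966
v -2.041 2.287 2.349
v -2.201 1.051 0.486
v -1.483 2.505 1.804
v -2.441 1.241 0.408
v -1.723 2.695 1.726
v -2.73 1.368 0.424
v -2.011 2.823 1.742
v -3.023 1.414 0.533
v -2.305 2.869 1.851
v -3.276 1.372 0.717
v -2.557 2.827 2.035
v -3.45 1.248 0.95
v -2.732 2.702 2.268
v -3.519 1.06 1.195
v -2.801 2.514 2.512
v -3.473 0.838 1.414
v -2.754 2.292 2.732
v -3.317 0.615 1.576
v -2.599 2.069 2.894
v -3.077 0.425 1.654
v -2.359 1.879 2.972
v -2.789 0.297 1.638
v -2.07 1.752 2.956
v -2.495 0.251 1.529
v -1.777 1.706 2.847
v -2.243 0.293 1.345
v -1.524 1.748 2.663
v -2.068 0.418 1.112
v -1.35 1.872 2.43
v -1.999 0.606 0.868
v -1.281 2.06 2.185
v 1.481 -0.541 -0.236
v 2.196 -0.378 -0.722
v 2.339 -0.219 1.136
v 2.054 -0.066 -0.706
v 1.824 0.173 -0.618
v 1.542 0.305 -0.473
v 1.251 0.307 -0.291
v 0.995 0.18 -0.101
v 0.812 -0.056 0.069
v 0.732 -0.366 0.192
v 0.765 -0.703 0.25
v 0.907 -1.015 0.234
v 1.137 -1.255 0.147
v 1.419 -1.386 0.001
v 1.71 -1.388 -0.181
v 1.967 -1.262 -0.371
v 2.149 -1.025 -0.541
v 2.23 -0.715 -0.664
f 2 1 4
f 2 4 3
f 4 1 5
f 4 5 3
f 5 1 6
f 5 6 3
f 6 1 7
f 6 7 3
f 7 1 8
f 7 8 3
f 8 1 9
f 8 9 3
f 9 1 10
f 9 10 3
f 10 1 2
f 10 2 3
f 11 48 27
f 48 22 51
f 27 51 16
f 48 51 27
f 11 27 23
f 27 16 28
f 23 28 12
f 27 28 23
f 11 23 32
f 23 12 33
f 32 33 18
f 23 33 32
f 11 32 44
f 32 18 47
f 44 47 21
f 32 47 44
f 11 44 48
f 44 21 52
f 48 52 22
f 44 52 48
f 12 28 39
f 28 16 42
f 39 42 20
f 28 42 39
f 16 51 29
f 51 22 50
f 29 50 15
f 51 50 29
f 22 52 49
f 52 21 45
f 49 45 13
f 52 45 49
f 21 47 46
f 47 18 34
f 46 34 17
f 47 34 46
f 18 33 38
f 33 12 35
f 38 35 19
f 33 35 38
f 14 40 26
f 40 20 41
f 26 41 15
f 40 41 26
f 14 26 24
f 26 15 25
f 24 25 13
f 26 25 24
f 14 24 31
f 24 13 30
f 31 30 17
f 24 30 31
f 14 31 36
f 31 17 37
f 36 37 19
f 31 37 36
f 14 36 40
f 36 19 43
f 40 43 20
f 36 43 40
f 15 41 29
f 41 20 42
f 29 42 16
f 41 42 29
f 13 25 49
f 25 15 50
f 49 50 22
f 25 50 49
f 17 30 46
f 30 13 45
f 46 45 21
f 30 45 46
f 19 37 38
f 37 17 34
f 38 34 18
f 37 34 38
f 20 43 39
f 43 19 35
f 39 35 12
f 43 35 39
f 54 53 56
f 54 56 55
f 56 53 57
f 56 57 55
f 57 53 58
f 57 58 55
f 58 53 59
f 58 59 55
f 59 53 60
f 59 60 55
f 60 53 61
f 60 61 55
f 61 53 62
f 61 62 55
f 62 53 63
f 62 63 55
f 63 53 64
f 63 64 55
f 64 53 65
f 64 65 55
f 65 53 54
f 65 54 55
f 67 66 70
f 67 70 68
f 68 70 71
f 68 71 69
f 70 66 72
f 70 72 71
f 71 72 73
f 71 73 69
f 72 66 74
f 72 74 73
f 73 74 75
f 73 75 69
f 74 66 76
f 74 76 75
f 75 76 77
f 75 77 69
f 76 66 78
f 76 78 77
f 77 78 79
f 77 79 69
f 78 66 80
f 78 80 79
f 79 80 81
f 79 81 69
f 80 66 82
f 80 82 81
f 81 82 83
f 81 83 69
f 82 66 84
f 82 84 83
f 83 84 85
f 83 85 69
f 84 66 86
f 84 86 85
f 85 86 87
f 85 87 69
f 86 66 88
f 86 88 87
f 87 88 89
f 87 89 69
f 88 66 90
f 88 90 89
f 89 90 91
f 89 91 69
f 90 66 92
f 90 92 91
f 91 92 93
f 91 93 69
f 92 66 94
f 92 94 93
f 93 94 95
f 93 95 69
f 94 66 96
f 94 96 95
f 95 96 97
f 95 97 69
f 96 66 98
f 96 98 97
f 97 98 99
f 97 99 69
f 98 66 67
f 98 67 99
f 99 67 68
f 99 68 69
f 101 100 103
f 101 103 102
f 103 100 104
f 103 104 102
f 104 100 105
f 104 105 102
f 105 100 106
f 105 106 102
f 106 100 107
f 106 107 102
f 107 100 108
f 107 108 102
f 108 100 109
f 108 109 102
f 109 100 110
f 109 110 102
f 110 100 111
f 110 111 102
f 111 100 112
f 111 112 102
f 112 100 113
f 112 113 102
f 113 100 114
f 113 114 102
f 114 100 115
f 114 115 102
f 115 100 116
f 115 116 102
f 116 100 117
f 116 117 102
f 117 100 101
f 117 101 102



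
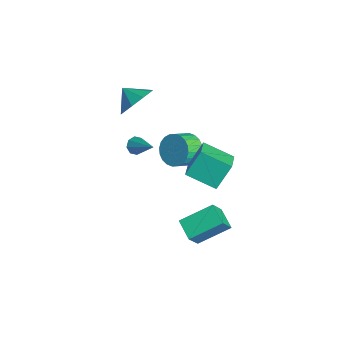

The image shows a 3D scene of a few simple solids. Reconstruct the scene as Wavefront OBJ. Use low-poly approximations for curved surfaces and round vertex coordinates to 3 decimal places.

v 1.378 -2.434 -3.784
v 1.529 -0.711 -2.905
v 2.517 -2.333 -4.178
v 2.669 -0.61 -3.299
v 1.851 -3.09 -2.581
v 2.003 -1.367 -1.702
v 2.991 -2.989 -2.975
v 3.142 -1.266 -2.096
v -1.787 -4.06 0.447
v -1.446 -4.116 0.033
v -0.533 -3.56 1.413
v -1.611 -3.738 0.051
v -1.879 -3.548 0.302
v -2.094 -3.658 0.637
v -2.129 -4.004 0.862
v -1.964 -4.382 0.843
v -1.695 -4.572 0.592
v -1.481 -4.461 0.257
v -1.046 -1.551 -0.045
v -0.594 -0.973 0.559
v -0.261 -1.852 1.149
v -0.714 -2.429 0.545
v -0.929 -0.994 0.716
v -0.596 -1.873 1.307
v -1.282 -1.1 0.757
v -0.949 -1.979 1.348
v -1.599 -1.274 0.676
v -1.266 -2.153 1.267
v -1.832 -1.491 0.486
v -1.499 -2.37 1.076
v -1.945 -1.716 0.214
v -1.612 -2.595 0.805
v -1.922 -1.916 -0.097
v -1.589 -2.795 0.494
v -1.765 -2.061 -0.4
v -1.432 -2.94 0.191
v -1.499 -2.128 -0.649
v -1.166 -3.007 -0.059
v -1.164 -2.107 -0.807
v -0.831 -2.986 -0.216
v -0.811 -2.001 -0.848
v -0.478 -2.88 -0.257
v -0.494 -1.827 -0.767
v -0.161 -2.706 -0.176
v -0.261 -1.61 -0.576
v 0.072 -2.489 0.014
v -0.148 -1.385 -0.305
v 0.185 -2.264 0.286
v -0.171 -1.185 0.006
v 0.162 -2.064 0.597
v -0.328 -1.04 0.309
v 0.005 -1.919 0.9
v -3.165 -3.492 2.564
v -2.597 -4.422 2.559
v -3.975 -3.988 3.156
v -2.412 -4.013 3.155
v -2.579 -3.36 3.474
v -3.021 -2.769 3.367
v -3.529 -2.515 2.884
v -3.868 -2.719 2.251
v -3.877 -3.284 1.765
v -3.553 -3.946 1.652
v -3.048 -4.395 1.966
v 3.158 -3.253 2.854
v 2.936 -2.392 4.135
v 2.036 -2.69 2.28
v 1.813 -1.829 3.562
v 4.107 -2.031 2.198
v 3.884 -1.17 3.48
v 2.984 -1.468 1.625
v 2.762 -0.607 2.906
f 2 4 1
f 5 2 1
f 1 4 3
f 3 5 1
f 2 8 4
f 6 2 5
f 6 8 2
f 4 8 3
f 7 5 3
f 3 8 7
f 7 6 5
f 8 6 7
f 10 9 12
f 10 12 11
f 12 9 13
f 12 13 11
f 13 9 14
f 13 14 11
f 14 9 15
f 14 15 11
f 15 9 16
f 15 16 11
f 16 9 17
f 16 17 11
f 17 9 18
f 17 18 11
f 18 9 10
f 18 10 11
f 20 19 23
f 20 23 21
f 21 23 24
f 21 24 22
f 23 19 25
f 23 25 24
f 24 25 26
f 24 26 22
f 25 19 27
f 25 27 26
f 26 27 28
f 26 28 22
f 27 19 29
f 27 29 28
f 28 29 30
f 28 30 22
f 29 19 31
f 29 31 30
f 30 31 32
f 30 32 22
f 31 19 33
f 31 33 32
f 32 33 34
f 32 34 22
f 33 19 35
f 33 35 34
f 34 35 36
f 34 36 22
f 35 19 37
f 35 37 36
f 36 37 38
f 36 38 22
f 37 19 39
f 37 39 38
f 38 39 40
f 38 40 22
f 39 19 41
f 39 41 40
f 40 41 42
f 40 42 22
f 41 19 43
f 41 43 42
f 42 43 44
f 42 44 22
f 43 19 45
f 43 45 44
f 44 45 46
f 44 46 22
f 45 19 47
f 45 47 46
f 46 47 48
f 46 48 22
f 47 19 49
f 47 49 48
f 48 49 50
f 48 50 22
f 49 19 51
f 49 51 50
f 50 51 52
f 50 52 22
f 51 19 20
f 51 20 52
f 52 20 21
f 52 21 22
f 54 53 56
f 54 56 55
f 56 53 57
f 56 57 55
f 57 53 58
f 57 58 55
f 58 53 59
f 58 59 55
f 59 53 60
f 59 60 55
f 60 53 61
f 60 61 55
f 61 53 62
f 61 62 55
f 62 53 63
f 62 63 55
f 63 53 54
f 63 54 55
f 65 67 64
f 68 65 64
f 64 67 66
f 66 68 64
f 65 71 67
f 69 65 68
f 69 71 65
f 67 71 66
f 70 68 66
f 66 71 70
f 70 69 68
f 71 69 70



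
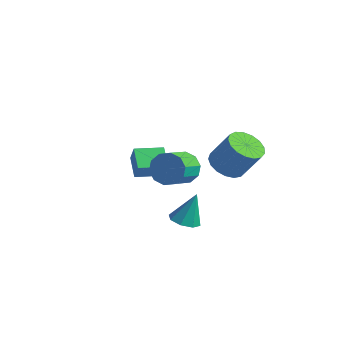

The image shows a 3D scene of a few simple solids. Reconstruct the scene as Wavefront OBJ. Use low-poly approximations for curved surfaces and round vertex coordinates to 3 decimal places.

v -4.173 1.952 1.187
v -3.646 1.712 2.158
v -3.388 3.26 1.083
v -2.86 3.021 2.054
v -3.18 1.299 0.486
v -2.652 1.06 1.457
v -2.394 2.608 0.382
v -1.867 2.368 1.353
v 1.314 3.212 2.528
v 2.163 2.851 2.093
v 3.136 3.207 3.698
v 2.286 3.568 4.132
v 2.169 3.327 1.984
v 3.142 3.683 3.589
v 1.979 3.776 1.999
v 2.952 4.132 3.604
v 1.637 4.096 2.135
v 2.609 4.453 3.74
v 1.22 4.214 2.362
v 2.193 4.57 3.966
v 0.825 4.102 2.626
v 1.798 4.458 4.231
v 0.542 3.786 2.868
v 1.515 4.142 4.472
v 0.436 3.339 3.031
v 1.408 3.695 4.636
v 0.531 2.862 3.08
v 1.503 3.219 4.685
v 0.805 2.466 3.002
v 1.777 2.822 4.607
v 1.195 2.24 2.815
v 2.168 2.597 4.42
v 1.613 2.237 2.563
v 2.586 2.594 4.167
v 1.962 2.458 2.302
v 2.935 2.814 3.907
v 3.118 -1.372 1.423
v 3.524 -2.031 1.581
v 3.362 -0.828 3.057
v 3.878 -1.584 1.38
v 3.787 -1.013 1.203
v 3.304 -0.652 1.156
v 2.712 -0.713 1.264
v 2.358 -1.159 1.465
v 2.449 -1.731 1.642
v 2.932 -2.092 1.69
v -0.17 1.692 2.292
v 0.248 2.162 3.043
v 0.647 0.759 3.7
v 0.23 0.288 2.948
v -0.333 2.063 3.184
v 0.066 0.659 3.841
v -0.851 1.822 2.984
v -0.452 0.418 3.64
v -1.109 1.531 2.519
v -0.71 0.127 3.176
v -1.008 1.302 1.968
v -0.609 -0.102 2.624
v -0.587 1.221 1.54
v -0.188 -0.182 2.197
v -0.006 1.321 1.399
v 0.393 -0.083 2.056
v 0.512 1.562 1.6
v 0.911 0.158 2.256
v 0.77 1.853 2.064
v 1.169 0.449 2.721
v 0.669 2.082 2.616
v 1.068 0.678 3.272
f 2 4 1
f 5 2 1
f 1 4 3
f 3 5 1
f 2 8 4
f 6 2 5
f 6 8 2
f 4 8 3
f 7 5 3
f 3 8 7
f 7 6 5
f 8 6 7
f 10 9 13
f 10 13 11
f 11 13 14
f 11 14 12
f 13 9 15
f 13 15 14
f 14 15 16
f 14 16 12
f 15 9 17
f 15 17 16
f 16 17 18
f 16 18 12
f 17 9 19
f 17 19 18
f 18 19 20
f 18 20 12
f 19 9 21
f 19 21 20
f 20 21 22
f 20 22 12
f 21 9 23
f 21 23 22
f 22 23 24
f 22 24 12
f 23 9 25
f 23 25 24
f 24 25 26
f 24 26 12
f 25 9 27
f 25 27 26
f 26 27 28
f 26 28 12
f 27 9 29
f 27 29 28
f 28 29 30
f 28 30 12
f 29 9 31
f 29 31 30
f 30 31 32
f 30 32 12
f 31 9 33
f 31 33 32
f 32 33 34
f 32 34 12
f 33 9 35
f 33 35 34
f 34 35 36
f 34 36 12
f 35 9 10
f 35 10 36
f 36 10 11
f 36 11 12
f 38 37 40
f 38 40 39
f 40 37 41
f 40 41 39
f 41 37 42
f 41 42 39
f 42 37 43
f 42 43 39
f 43 37 44
f 43 44 39
f 44 37 45
f 44 45 39
f 45 37 46
f 45 46 39
f 46 37 38
f 46 38 39
f 48 47 51
f 48 51 49
f 49 51 52
f 49 52 50
f 51 47 53
f 51 53 52
f 52 53 54
f 52 54 50
f 53 47 55
f 53 55 54
f 54 55 56
f 54 56 50
f 55 47 57
f 55 57 56
f 56 57 58
f 56 58 50
f 57 47 59
f 57 59 58
f 58 59 60
f 58 60 50
f 59 47 61
f 59 61 60
f 60 61 62
f 60 62 50
f 61 47 63
f 61 63 62
f 62 63 64
f 62 64 50
f 63 47 65
f 63 65 64
f 64 65 66
f 64 66 50
f 65 47 67
f 65 67 66
f 66 67 68
f 66 68 50
f 67 47 48
f 67 48 68
f 68 48 49
f 68 49 50



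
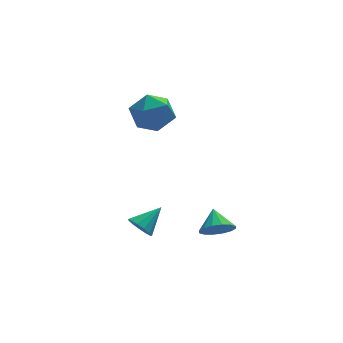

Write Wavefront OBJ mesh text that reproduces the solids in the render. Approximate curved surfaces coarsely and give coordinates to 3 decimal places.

v 0.429 4.612 3.096
v 1.504 4.089 3.428
v -0.204 2.851 2.372
v 0.871 2.328 2.704
v 0.066 2.697 3.573
v 0.457 3.785 4.021
v 0.843 3.155 1.779
v 1.234 4.243 2.227
v 1.76 3.188 2.615
v 1.279 2.905 3.723
v 0.021 4.035 2.077
v -0.46 3.752 3.185
v 3.068 -0.435 -3.183
v 3.607 -0.876 -2.581
v 3.072 0.615 -2.417
v 3.907 -0.659 -2.88
v 3.983 -0.383 -3.26
v 3.814 -0.12 -3.62
v 3.444 0.058 -3.862
v 2.974 0.103 -3.922
v 2.529 0.005 -3.784
v 2.228 -0.212 -3.485
v 2.153 -0.488 -3.105
v 2.322 -0.751 -2.746
v 2.692 -0.929 -2.503
v 3.162 -0.974 -2.443
v -0.485 0.757 -3.401
v -0.161 1.019 -4.037
v 0.685 1.403 -2.539
v -0.429 1.325 -3.902
v -0.715 1.451 -3.609
v -0.927 1.356 -3.25
v -0.999 1.071 -2.938
v -0.908 0.687 -2.773
v -0.682 0.324 -2.808
v -0.394 0.099 -3.031
v -0.135 0.083 -3.371
v 0.014 0.281 -3.721
v 0.004 0.63 -3.969
f 1 12 6
f 1 6 2
f 1 2 8
f 1 8 11
f 1 11 12
f 2 6 10
f 6 12 5
f 12 11 3
f 11 8 7
f 8 2 9
f 4 10 5
f 4 5 3
f 4 3 7
f 4 7 9
f 4 9 10
f 5 10 6
f 3 5 12
f 7 3 11
f 9 7 8
f 10 9 2
f 14 13 16
f 14 16 15
f 16 13 17
f 16 17 15
f 17 13 18
f 17 18 15
f 18 13 19
f 18 19 15
f 19 13 20
f 19 20 15
f 20 13 21
f 20 21 15
f 21 13 22
f 21 22 15
f 22 13 23
f 22 23 15
f 23 13 24
f 23 24 15
f 24 13 25
f 24 25 15
f 25 13 26
f 25 26 15
f 26 13 14
f 26 14 15
f 28 27 30
f 28 30 29
f 30 27 31
f 30 31 29
f 31 27 32
f 31 32 29
f 32 27 33
f 32 33 29
f 33 27 34
f 33 34 29
f 34 27 35
f 34 35 29
f 35 27 36
f 35 36 29
f 36 27 37
f 36 37 29
f 37 27 38
f 37 38 29
f 38 27 39
f 38 39 29
f 39 27 28
f 39 28 29



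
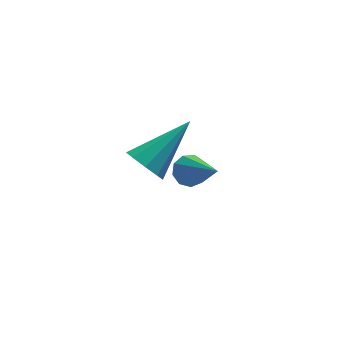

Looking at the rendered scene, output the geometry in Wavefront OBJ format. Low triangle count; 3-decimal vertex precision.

v 2.272 0.322 -0.963
v 2.5 0.666 -0.647
v 2.648 -1.142 0.363
v 2.153 0.644 -0.573
v 1.861 0.471 -0.681
v 1.762 0.228 -0.922
v 1.902 0.029 -1.181
v 2.215 -0.033 -1.338
v 2.554 0.07 -1.32
v 2.762 0.292 -1.135
v 2.741 0.527 -0.869
v 1.561 2.79 -2.968
v 1.794 3.144 -3.538
v 3.099 3.51 -1.892
v 1.487 3.422 -3.284
v 1.214 3.404 -2.883
v 1.104 3.1 -2.521
v 1.207 2.65 -2.368
v 1.476 2.267 -2.496
v 1.785 2.128 -2.844
v 1.988 2.299 -3.251
v 1.992 2.7 -3.524
f 2 1 4
f 2 4 3
f 4 1 5
f 4 5 3
f 5 1 6
f 5 6 3
f 6 1 7
f 6 7 3
f 7 1 8
f 7 8 3
f 8 1 9
f 8 9 3
f 9 1 10
f 9 10 3
f 10 1 11
f 10 11 3
f 11 1 2
f 11 2 3
f 13 12 15
f 13 15 14
f 15 12 16
f 15 16 14
f 16 12 17
f 16 17 14
f 17 12 18
f 17 18 14
f 18 12 19
f 18 19 14
f 19 12 20
f 19 20 14
f 20 12 21
f 20 21 14
f 21 12 22
f 21 22 14
f 22 12 13
f 22 13 14



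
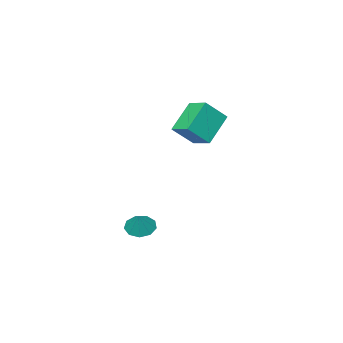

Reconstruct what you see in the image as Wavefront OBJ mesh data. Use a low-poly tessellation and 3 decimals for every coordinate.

v -2.73 -2.351 0.875
v -4.111 -2.617 2.211
v -2.653 -1.136 1.197
v -4.034 -1.401 2.533
v -1.646 -2.699 1.927
v -3.027 -2.964 3.263
v -1.569 -1.483 2.249
v -2.95 -1.749 3.585
v 0.38 -2.63 -3.863
v 0.826 -2.179 -4.317
v 0.88 -2.19 -2.937
v 0.374 -1.924 -4.195
v -0.075 -1.999 -3.917
v -0.311 -2.369 -3.614
v -0.224 -2.861 -3.427
v 0.146 -3.245 -3.444
v 0.626 -3.341 -3.658
v 0.99 -3.104 -3.967
v 1.07 -2.646 -4.227
f 2 4 1
f 5 2 1
f 1 4 3
f 3 5 1
f 2 8 4
f 6 2 5
f 6 8 2
f 4 8 3
f 7 5 3
f 3 8 7
f 7 6 5
f 8 6 7
f 10 9 12
f 10 12 11
f 12 9 13
f 12 13 11
f 13 9 14
f 13 14 11
f 14 9 15
f 14 15 11
f 15 9 16
f 15 16 11
f 16 9 17
f 16 17 11
f 17 9 18
f 17 18 11
f 18 9 19
f 18 19 11
f 19 9 10
f 19 10 11



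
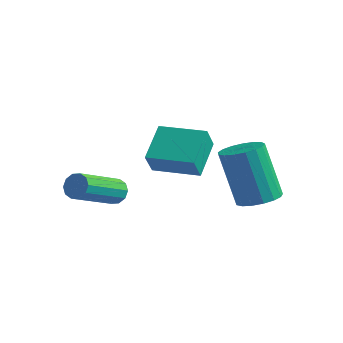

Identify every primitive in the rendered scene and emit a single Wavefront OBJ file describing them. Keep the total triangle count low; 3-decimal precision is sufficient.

v -0.854 -1.803 3.211
v -1.283 -0.653 4.021
v -1.007 -1.295 2.411
v -1.435 -0.146 3.221
v 0.655 -1.274 3.259
v 0.227 -0.125 4.069
v 0.503 -0.767 2.459
v 0.074 0.383 3.269
v -3.094 -0.695 0.502
v -2.809 -0.506 0.894
v -2.921 -2.236 1.809
v -3.206 -2.425 1.418
v -3.118 -0.451 0.961
v -3.23 -2.18 1.876
v -3.418 -0.489 0.852
v -3.531 -2.218 1.768
v -3.595 -0.606 0.61
v -3.707 -2.335 1.526
v -3.58 -0.757 0.327
v -3.692 -2.486 1.242
v -3.379 -0.884 0.111
v -3.491 -2.614 1.026
v -3.07 -0.94 0.044
v -3.182 -2.669 0.959
v -2.769 -0.902 0.152
v -2.882 -2.631 1.068
v -2.593 -0.785 0.394
v -2.705 -2.514 1.31
v -2.608 -0.634 0.678
v -2.72 -2.363 1.593
v 0.866 1.745 0.523
v 1.575 1.946 0.779
v 0.843 1.917 2.832
v 0.134 1.715 2.577
v 1.404 2.273 0.723
v 0.672 2.244 2.776
v 1.11 2.479 0.621
v 0.377 2.45 2.674
v 0.76 2.517 0.497
v 0.027 2.488 2.55
v 0.434 2.378 0.378
v -0.298 2.348 2.432
v 0.207 2.093 0.293
v -0.525 2.064 2.347
v 0.132 1.729 0.261
v -0.601 1.7 2.314
v 0.224 1.369 0.289
v -0.508 1.339 2.342
v 0.464 1.094 0.371
v -0.269 1.065 2.424
v 0.795 0.969 0.487
v 0.063 0.939 2.54
v 1.143 1.021 0.612
v 0.411 0.992 2.665
v 1.428 1.239 0.717
v 0.696 1.21 2.77
v 1.584 1.573 0.777
v 0.851 1.544 2.83
f 2 4 1
f 5 2 1
f 1 4 3
f 3 5 1
f 2 8 4
f 6 2 5
f 6 8 2
f 4 8 3
f 7 5 3
f 3 8 7
f 7 6 5
f 8 6 7
f 10 9 13
f 10 13 11
f 11 13 14
f 11 14 12
f 13 9 15
f 13 15 14
f 14 15 16
f 14 16 12
f 15 9 17
f 15 17 16
f 16 17 18
f 16 18 12
f 17 9 19
f 17 19 18
f 18 19 20
f 18 20 12
f 19 9 21
f 19 21 20
f 20 21 22
f 20 22 12
f 21 9 23
f 21 23 22
f 22 23 24
f 22 24 12
f 23 9 25
f 23 25 24
f 24 25 26
f 24 26 12
f 25 9 27
f 25 27 26
f 26 27 28
f 26 28 12
f 27 9 29
f 27 29 28
f 28 29 30
f 28 30 12
f 29 9 10
f 29 10 30
f 30 10 11
f 30 11 12
f 32 31 35
f 32 35 33
f 33 35 36
f 33 36 34
f 35 31 37
f 35 37 36
f 36 37 38
f 36 38 34
f 37 31 39
f 37 39 38
f 38 39 40
f 38 40 34
f 39 31 41
f 39 41 40
f 40 41 42
f 40 42 34
f 41 31 43
f 41 43 42
f 42 43 44
f 42 44 34
f 43 31 45
f 43 45 44
f 44 45 46
f 44 46 34
f 45 31 47
f 45 47 46
f 46 47 48
f 46 48 34
f 47 31 49
f 47 49 48
f 48 49 50
f 48 50 34
f 49 31 51
f 49 51 50
f 50 51 52
f 50 52 34
f 51 31 53
f 51 53 52
f 52 53 54
f 52 54 34
f 53 31 55
f 53 55 54
f 54 55 56
f 54 56 34
f 55 31 57
f 55 57 56
f 56 57 58
f 56 58 34
f 57 31 32
f 57 32 58
f 58 32 33
f 58 33 34



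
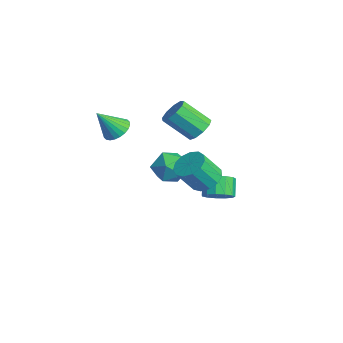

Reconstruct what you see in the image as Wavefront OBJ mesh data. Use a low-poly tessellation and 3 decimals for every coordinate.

v 3.559 -0.274 0.365
v 4.073 0.274 0.741
v 4.095 -0.578 1.951
v 3.581 -1.126 1.575
v 3.632 0.411 0.846
v 3.655 -0.441 2.056
v 3.168 0.331 0.798
v 3.191 -0.521 2.008
v 2.828 0.058 0.613
v 2.851 -0.793 1.823
v 2.72 -0.319 0.349
v 2.743 -1.171 1.559
v 2.878 -0.683 0.09
v 2.901 -1.535 1.3
v 3.253 -0.916 -0.081
v 3.275 -1.768 1.129
v 3.724 -0.946 -0.111
v 3.747 -1.798 1.099
v 4.143 -0.762 0.01
v 4.166 -1.614 1.22
v 4.376 -0.424 0.244
v 4.399 -1.276 1.454
v 4.35 -0.038 0.517
v 4.373 -0.889 1.727
v -3.128 0.766 -2.345
v -2.342 1.14 -2.953
v -2.598 -0.84 -2.647
v -1.812 -0.466 -3.255
v -1.793 -0.306 -2.205
v -2.121 0.687 -2.019
v -2.819 -0.387 -3.581
v -3.147 0.606 -3.395
v -2.151 0.428 -3.717
v -1.517 0.477 -2.867
v -3.423 -0.177 -2.733
v -2.789 -0.128 -1.883
v 0.435 1.541 -3.348
v 0.991 2.048 -3.046
v 0.3 2.345 -2.271
v -0.255 1.839 -2.572
v 0.751 2.287 -3.352
v 0.06 2.584 -2.577
v 0.411 2.29 -3.656
v -0.28 2.587 -2.881
v 0.079 2.055 -3.862
v -0.612 2.352 -3.087
v -0.141 1.657 -3.905
v -0.831 1.954 -3.13
v -0.177 1.222 -3.771
v -0.868 1.519 -2.996
v -0.019 0.889 -3.502
v -0.71 1.186 -2.727
v 0.284 0.763 -3.184
v -0.407 1.06 -2.409
v 0.634 0.884 -2.918
v -0.057 1.181 -2.143
v 0.922 1.214 -2.789
v 0.231 1.511 -2.014
v 1.055 1.648 -2.836
v 0.364 1.945 -2.061
v -1.511 -2.852 1.144
v -0.832 -3.161 0.955
v -1.589 -3.808 2.436
v -0.746 -2.932 1.13
v -0.776 -2.691 1.306
v -0.919 -2.474 1.458
v -1.151 -2.315 1.562
v -1.439 -2.238 1.602
v -1.737 -2.254 1.573
v -2.002 -2.361 1.478
v -2.191 -2.543 1.332
v -2.277 -2.772 1.157
v -2.247 -3.013 0.981
v -2.104 -3.229 0.829
v -1.872 -3.389 0.725
v -1.584 -3.466 0.685
v -1.286 -3.45 0.715
v -1.021 -3.343 0.809
v -2.066 1.551 -0.161
v -1.341 1.435 0.13
v -2.009 0.274 1.333
v -2.734 0.389 1.041
v -1.582 1.843 0.39
v -2.25 0.682 1.593
v -2.049 2.114 0.392
v -2.718 0.953 1.595
v -2.524 2.121 0.135
v -3.193 0.96 1.337
v -2.785 1.862 -0.26
v -3.453 0.701 0.942
v -2.709 1.456 -0.61
v -3.378 0.295 0.592
v -2.332 1.095 -0.749
v -3.001 -0.066 0.453
v -1.831 0.947 -0.613
v -2.499 -0.214 0.589
v -1.439 1.081 -0.266
v -2.107 -0.08 0.936
f 2 1 5
f 2 5 3
f 3 5 6
f 3 6 4
f 5 1 7
f 5 7 6
f 6 7 8
f 6 8 4
f 7 1 9
f 7 9 8
f 8 9 10
f 8 10 4
f 9 1 11
f 9 11 10
f 10 11 12
f 10 12 4
f 11 1 13
f 11 13 12
f 12 13 14
f 12 14 4
f 13 1 15
f 13 15 14
f 14 15 16
f 14 16 4
f 15 1 17
f 15 17 16
f 16 17 18
f 16 18 4
f 17 1 19
f 17 19 18
f 18 19 20
f 18 20 4
f 19 1 21
f 19 21 20
f 20 21 22
f 20 22 4
f 21 1 23
f 21 23 22
f 22 23 24
f 22 24 4
f 23 1 2
f 23 2 24
f 24 2 3
f 24 3 4
f 25 36 30
f 25 30 26
f 25 26 32
f 25 32 35
f 25 35 36
f 26 30 34
f 30 36 29
f 36 35 27
f 35 32 31
f 32 26 33
f 28 34 29
f 28 29 27
f 28 27 31
f 28 31 33
f 28 33 34
f 29 34 30
f 27 29 36
f 31 27 35
f 33 31 32
f 34 33 26
f 38 37 41
f 38 41 39
f 39 41 42
f 39 42 40
f 41 37 43
f 41 43 42
f 42 43 44
f 42 44 40
f 43 37 45
f 43 45 44
f 44 45 46
f 44 46 40
f 45 37 47
f 45 47 46
f 46 47 48
f 46 48 40
f 47 37 49
f 47 49 48
f 48 49 50
f 48 50 40
f 49 37 51
f 49 51 50
f 50 51 52
f 50 52 40
f 51 37 53
f 51 53 52
f 52 53 54
f 52 54 40
f 53 37 55
f 53 55 54
f 54 55 56
f 54 56 40
f 55 37 57
f 55 57 56
f 56 57 58
f 56 58 40
f 57 37 59
f 57 59 58
f 58 59 60
f 58 60 40
f 59 37 38
f 59 38 60
f 60 38 39
f 60 39 40
f 62 61 64
f 62 64 63
f 64 61 65
f 64 65 63
f 65 61 66
f 65 66 63
f 66 61 67
f 66 67 63
f 67 61 68
f 67 68 63
f 68 61 69
f 68 69 63
f 69 61 70
f 69 70 63
f 70 61 71
f 70 71 63
f 71 61 72
f 71 72 63
f 72 61 73
f 72 73 63
f 73 61 74
f 73 74 63
f 74 61 75
f 74 75 63
f 75 61 76
f 75 76 63
f 76 61 77
f 76 77 63
f 77 61 78
f 77 78 63
f 78 61 62
f 78 62 63
f 80 79 83
f 80 83 81
f 81 83 84
f 81 84 82
f 83 79 85
f 83 85 84
f 84 85 86
f 84 86 82
f 85 79 87
f 85 87 86
f 86 87 88
f 86 88 82
f 87 79 89
f 87 89 88
f 88 89 90
f 88 90 82
f 89 79 91
f 89 91 90
f 90 91 92
f 90 92 82
f 91 79 93
f 91 93 92
f 92 93 94
f 92 94 82
f 93 79 95
f 93 95 94
f 94 95 96
f 94 96 82
f 95 79 97
f 95 97 96
f 96 97 98
f 96 98 82
f 97 79 80
f 97 80 98
f 98 80 81
f 98 81 82



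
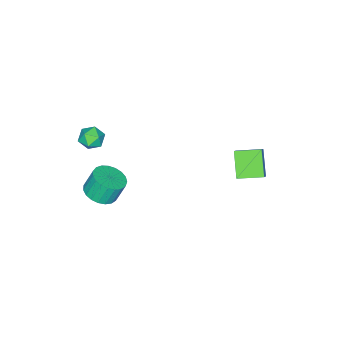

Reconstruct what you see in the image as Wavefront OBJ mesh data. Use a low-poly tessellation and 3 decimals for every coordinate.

v 1.363 -2.415 -0.045
v 1.751 -1.945 0.215
v 1.669 -3.095 0.725
v 2.057 -2.625 0.985
v 1.398 -2.565 1.015
v 1.209 -2.145 0.539
v 2.211 -2.895 0.401
v 2.022 -2.475 -0.075
v 2.275 -2.242 0.491
v 1.772 -2.038 0.871
v 1.648 -3.002 0.069
v 1.145 -2.798 0.449
v 1.659 -2.167 -3.572
v 2.416 -2.373 -3.272
v 2.078 -2.058 -2.207
v 1.321 -1.853 -2.508
v 2.46 -2.037 -3.357
v 2.123 -1.722 -2.293
v 2.366 -1.724 -3.479
v 2.029 -1.409 -2.415
v 2.149 -1.487 -3.618
v 1.812 -1.172 -2.554
v 1.848 -1.368 -3.749
v 1.511 -1.053 -2.684
v 1.514 -1.388 -3.849
v 1.177 -1.073 -2.784
v 1.205 -1.542 -3.901
v 0.868 -1.227 -2.837
v 0.974 -1.804 -3.897
v 0.637 -1.489 -2.832
v 0.862 -2.129 -3.836
v 0.525 -1.814 -2.772
v 0.887 -2.461 -3.73
v 0.55 -2.146 -2.665
v 1.046 -2.742 -3.596
v 0.709 -2.427 -2.532
v 1.311 -2.924 -3.459
v 0.974 -2.609 -2.394
v 1.636 -2.975 -3.341
v 1.298 -2.66 -2.276
v 1.964 -2.886 -3.263
v 1.627 -2.571 -2.198
v 2.24 -2.673 -3.238
v 1.903 -2.358 -2.174
v -3.068 3.455 -0.642
v -2.546 3.708 -0.048
v -2.304 4.154 -1.613
v -1.782 4.408 -1.019
v -2.378 2.452 -0.821
v -1.856 2.706 -0.227
v -1.614 3.152 -1.792
v -1.092 3.405 -1.198
f 1 12 6
f 1 6 2
f 1 2 8
f 1 8 11
f 1 11 12
f 2 6 10
f 6 12 5
f 12 11 3
f 11 8 7
f 8 2 9
f 4 10 5
f 4 5 3
f 4 3 7
f 4 7 9
f 4 9 10
f 5 10 6
f 3 5 12
f 7 3 11
f 9 7 8
f 10 9 2
f 14 13 17
f 14 17 15
f 15 17 18
f 15 18 16
f 17 13 19
f 17 19 18
f 18 19 20
f 18 20 16
f 19 13 21
f 19 21 20
f 20 21 22
f 20 22 16
f 21 13 23
f 21 23 22
f 22 23 24
f 22 24 16
f 23 13 25
f 23 25 24
f 24 25 26
f 24 26 16
f 25 13 27
f 25 27 26
f 26 27 28
f 26 28 16
f 27 13 29
f 27 29 28
f 28 29 30
f 28 30 16
f 29 13 31
f 29 31 30
f 30 31 32
f 30 32 16
f 31 13 33
f 31 33 32
f 32 33 34
f 32 34 16
f 33 13 35
f 33 35 34
f 34 35 36
f 34 36 16
f 35 13 37
f 35 37 36
f 36 37 38
f 36 38 16
f 37 13 39
f 37 39 38
f 38 39 40
f 38 40 16
f 39 13 41
f 39 41 40
f 40 41 42
f 40 42 16
f 41 13 43
f 41 43 42
f 42 43 44
f 42 44 16
f 43 13 14
f 43 14 44
f 44 14 15
f 44 15 16
f 46 48 45
f 49 46 45
f 45 48 47
f 47 49 45
f 46 52 48
f 50 46 49
f 50 52 46
f 48 52 47
f 51 49 47
f 47 52 51
f 51 50 49
f 52 50 51



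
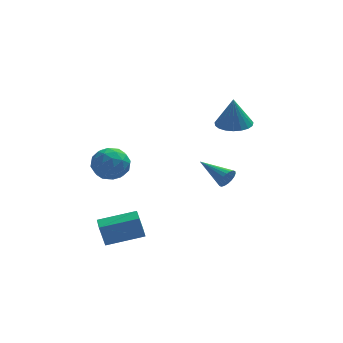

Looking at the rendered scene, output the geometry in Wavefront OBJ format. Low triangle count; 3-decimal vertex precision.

v -2.967 3.655 -1.034
v -1.958 3.234 -1.411
v -3.722 1.946 -1.149
v -2.713 1.525 -1.526
v -2.816 1.889 -0.433
v -2.349 2.945 -0.362
v -3.331 2.235 -2.198
v -2.864 3.291 -2.127
v -2.183 2.357 -2.131
v -1.864 2.143 -1.039
v -3.816 3.037 -1.521
v -3.497 2.823 -0.429
v -2.396 3.594 -1.212
v -3.284 1.586 -1.348
v -3.344 1.799 -0.705
v -2.751 1.552 -0.927
v -2.626 3.424 -0.596
v -2.033 3.177 -0.817
v -2.537 2.386 -0.242
v -3.647 2.003 -1.743
v -3.054 1.756 -1.964
v -2.929 3.628 -1.633
v -2.336 3.381 -1.855
v -3.143 2.794 -2.318
v -1.935 2.831 -1.857
v -2.379 1.827 -1.925
v -2.742 2.244 -2.32
v -2.468 2.865 -2.278
v -1.748 2.705 -1.216
v -2.192 1.701 -1.283
v -2.252 1.915 -0.641
v -1.978 2.535 -0.599
v -1.88 2.19 -1.639
v -3.488 3.479 -1.277
v -3.932 2.475 -1.344
v -3.702 2.645 -1.961
v -3.428 3.265 -1.919
v -3.301 3.353 -0.635
v -3.745 2.349 -0.703
v -3.212 2.315 -0.282
v -2.938 2.936 -0.24
v -3.8 2.99 -0.921
v -3.556 -1.964 -4.694
v -3.87 -1.931 -3.319
v -3.584 -1.005 -4.723
v -3.898 -0.972 -3.348
v -1.442 -1.888 -4.212
v -1.756 -1.855 -2.837
v -1.47 -0.929 -4.241
v -1.784 -0.896 -2.866
v 3.422 1.743 -2.418
v 3.759 1.832 -1.857
v 2.118 3.197 -1.862
v 3.889 2.019 -2.042
v 3.927 2.152 -2.301
v 3.865 2.204 -2.583
v 3.715 2.165 -2.833
v 3.507 2.042 -3
v 3.282 1.86 -3.052
v 3.085 1.655 -2.978
v 2.955 1.468 -2.793
v 2.917 1.335 -2.534
v 2.979 1.283 -2.252
v 3.129 1.322 -2.002
v 3.337 1.445 -1.835
v 3.562 1.627 -1.783
v 3.973 3.255 1.015
v 4.905 2.751 1.046
v 3.927 3.285 2.885
v 5.029 3.174 1.043
v 4.971 3.611 1.034
v 4.741 3.986 1.023
v 4.377 4.235 1.01
v 3.944 4.315 0.998
v 3.516 4.211 0.989
v 3.166 3.943 0.985
v 2.957 3.555 0.986
v 2.923 3.115 0.992
v 3.07 2.7 1.002
v 3.374 2.381 1.014
v 3.781 2.213 1.027
v 4.222 2.225 1.038
v 4.619 2.416 1.044
f 1 38 17
f 38 12 41
f 17 41 6
f 38 41 17
f 1 17 13
f 17 6 18
f 13 18 2
f 17 18 13
f 1 13 22
f 13 2 23
f 22 23 8
f 13 23 22
f 1 22 34
f 22 8 37
f 34 37 11
f 22 37 34
f 1 34 38
f 34 11 42
f 38 42 12
f 34 42 38
f 2 18 29
f 18 6 32
f 29 32 10
f 18 32 29
f 6 41 19
f 41 12 40
f 19 40 5
f 41 40 19
f 12 42 39
f 42 11 35
f 39 35 3
f 42 35 39
f 11 37 36
f 37 8 24
f 36 24 7
f 37 24 36
f 8 23 28
f 23 2 25
f 28 25 9
f 23 25 28
f 4 30 16
f 30 10 31
f 16 31 5
f 30 31 16
f 4 16 14
f 16 5 15
f 14 15 3
f 16 15 14
f 4 14 21
f 14 3 20
f 21 20 7
f 14 20 21
f 4 21 26
f 21 7 27
f 26 27 9
f 21 27 26
f 4 26 30
f 26 9 33
f 30 33 10
f 26 33 30
f 5 31 19
f 31 10 32
f 19 32 6
f 31 32 19
f 3 15 39
f 15 5 40
f 39 40 12
f 15 40 39
f 7 20 36
f 20 3 35
f 36 35 11
f 20 35 36
f 9 27 28
f 27 7 24
f 28 24 8
f 27 24 28
f 10 33 29
f 33 9 25
f 29 25 2
f 33 25 29
f 44 46 43
f 47 44 43
f 43 46 45
f 45 47 43
f 44 50 46
f 48 44 47
f 48 50 44
f 46 50 45
f 49 47 45
f 45 50 49
f 49 48 47
f 50 48 49
f 52 51 54
f 52 54 53
f 54 51 55
f 54 55 53
f 55 51 56
f 55 56 53
f 56 51 57
f 56 57 53
f 57 51 58
f 57 58 53
f 58 51 59
f 58 59 53
f 59 51 60
f 59 60 53
f 60 51 61
f 60 61 53
f 61 51 62
f 61 62 53
f 62 51 63
f 62 63 53
f 63 51 64
f 63 64 53
f 64 51 65
f 64 65 53
f 65 51 66
f 65 66 53
f 66 51 52
f 66 52 53
f 68 67 70
f 68 70 69
f 70 67 71
f 70 71 69
f 71 67 72
f 71 72 69
f 72 67 73
f 72 73 69
f 73 67 74
f 73 74 69
f 74 67 75
f 74 75 69
f 75 67 76
f 75 76 69
f 76 67 77
f 76 77 69
f 77 67 78
f 77 78 69
f 78 67 79
f 78 79 69
f 79 67 80
f 79 80 69
f 80 67 81
f 80 81 69
f 81 67 82
f 81 82 69
f 82 67 83
f 82 83 69
f 83 67 68
f 83 68 69

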